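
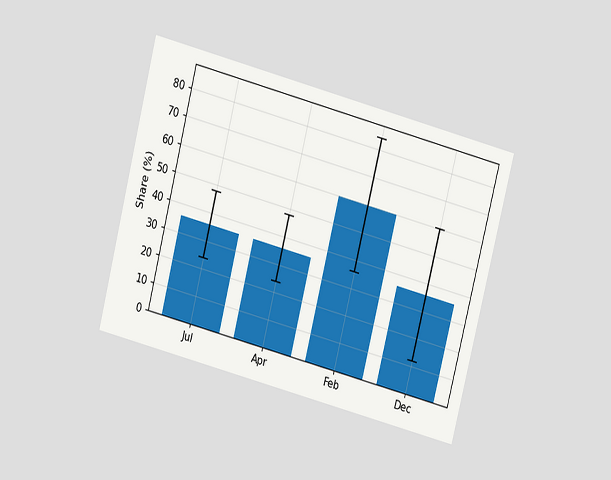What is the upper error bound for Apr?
48%

The chart is tilted about 14° clockwise and viewed slightly from above. The Apr bar's upper whisker reaches 48%.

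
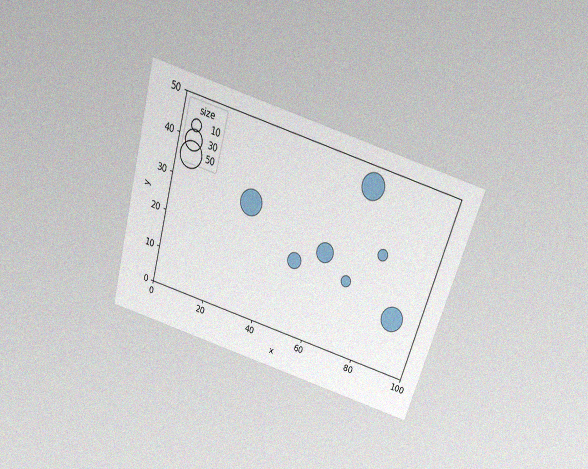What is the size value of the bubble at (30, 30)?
The chart is tilted about 17° clockwise and viewed slightly from above, with some photo noise. Matching the bubble at (30, 30) against the size legend gives 50.

50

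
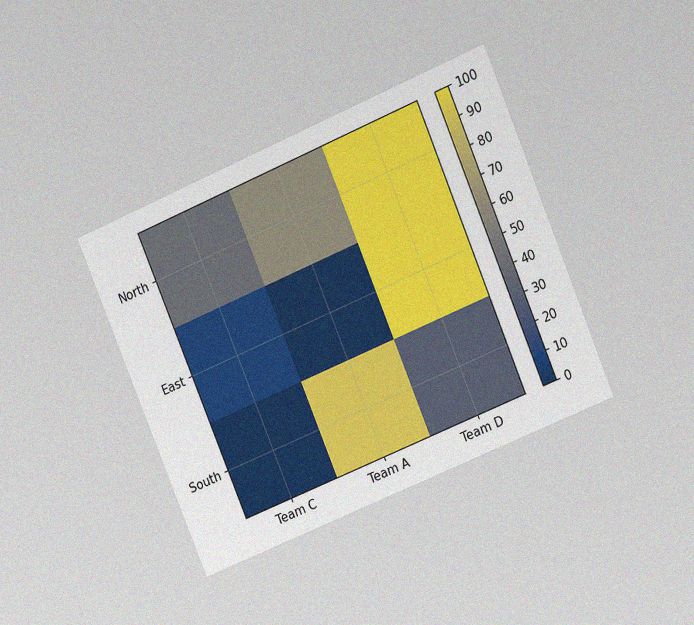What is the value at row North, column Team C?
40

The chart is tilted about 23° counter-clockwise and viewed at a slight angle, with some photo noise. Matching cell (North, Team C) against the colorbar gives 40.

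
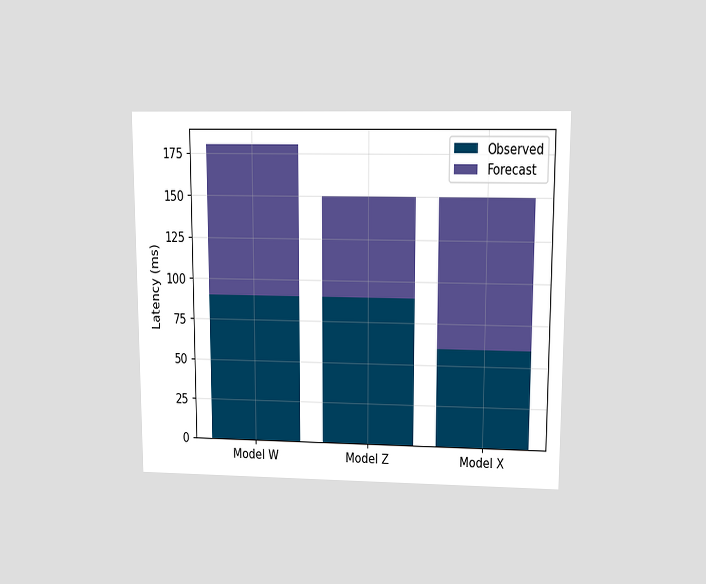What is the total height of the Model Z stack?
150ms

The chart is viewed at a slight angle. The Model Z stack's top reaches 150ms on the y-axis.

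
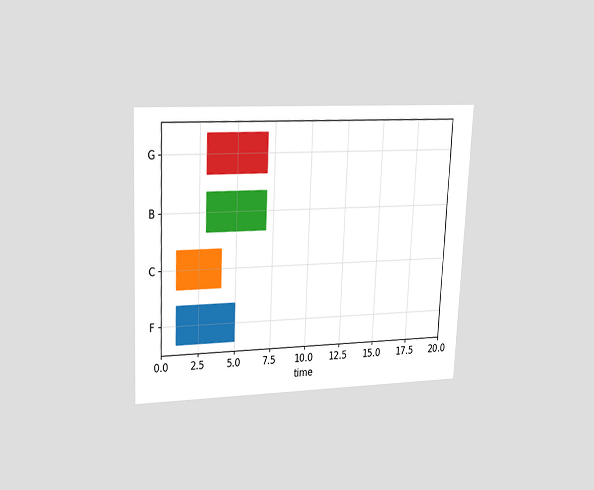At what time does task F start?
1

The chart is tilted about 3° clockwise and viewed at a slight angle. The F bar begins at t=1.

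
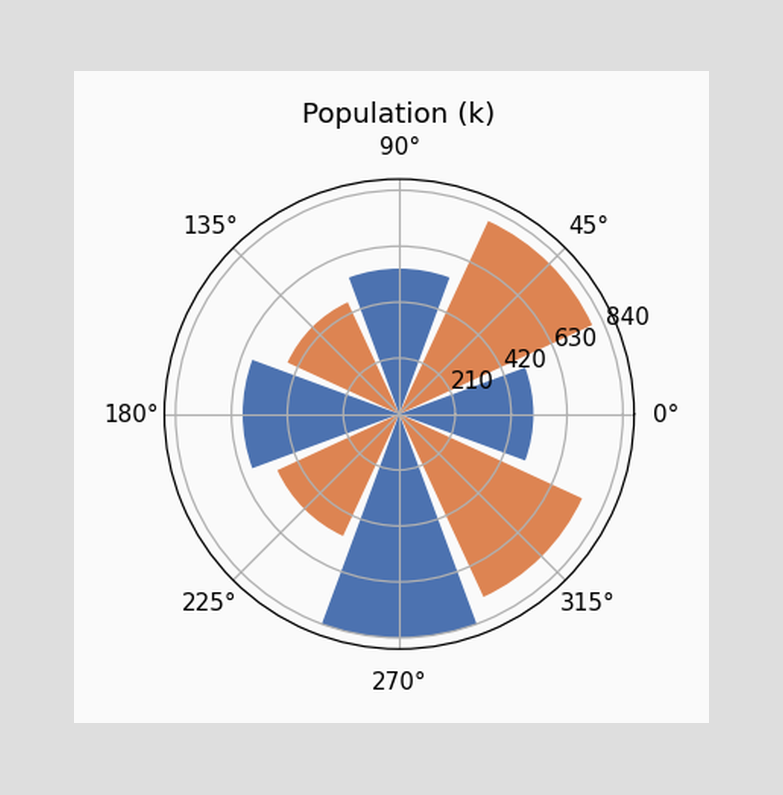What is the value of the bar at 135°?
The bar at 135° reaches 462k on the radial axis.

462k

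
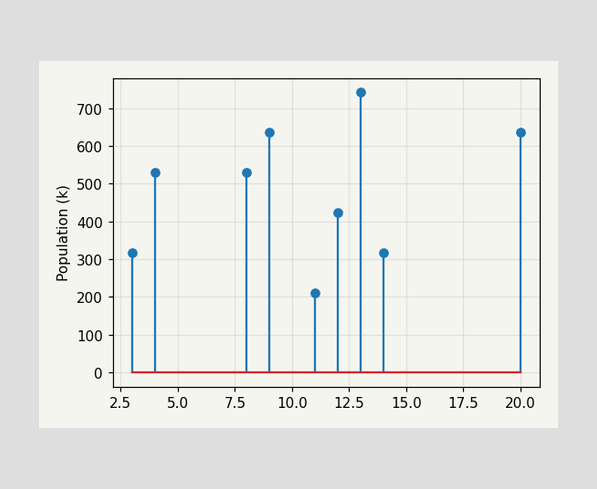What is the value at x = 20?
The stem at x=20 reaches 636k.

636k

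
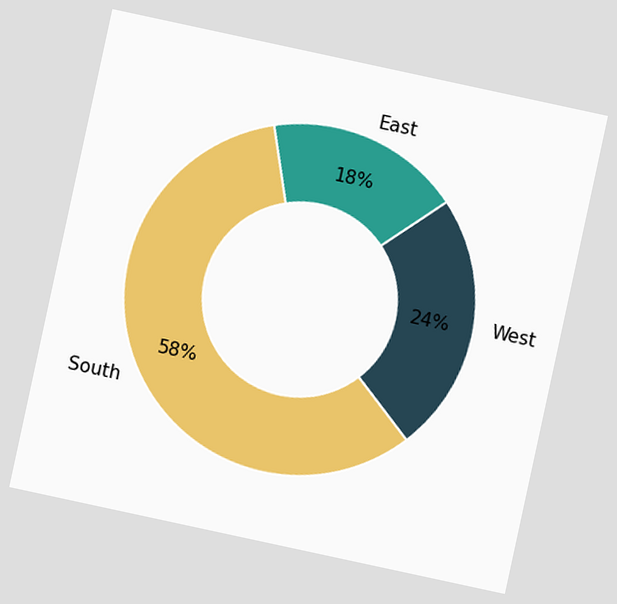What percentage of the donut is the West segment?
The chart is tilted about 12° clockwise. The West segment takes up 24% of the ring.

24%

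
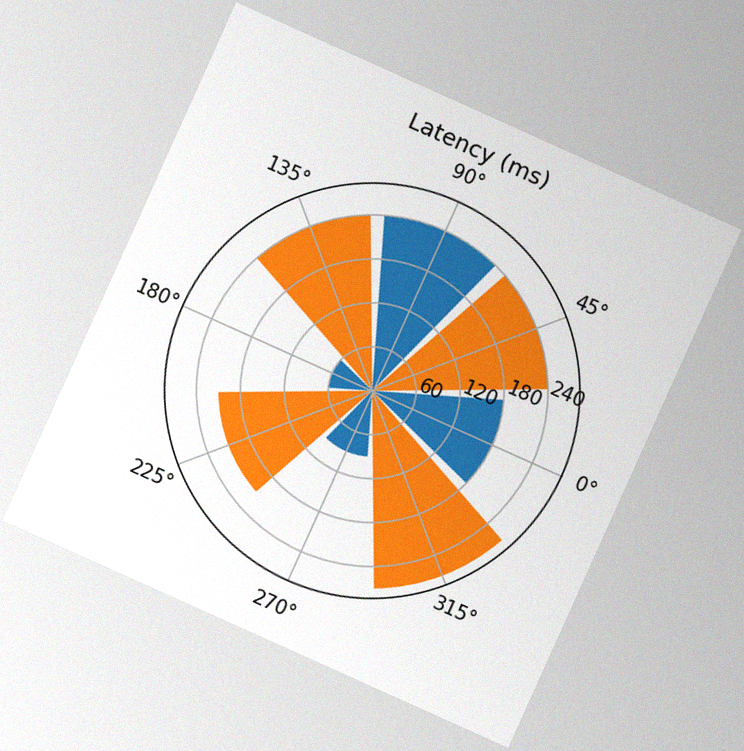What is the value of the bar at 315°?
270ms

The chart is tilted about 24° clockwise, with some photo noise. The bar at 315° reaches 270ms on the radial axis.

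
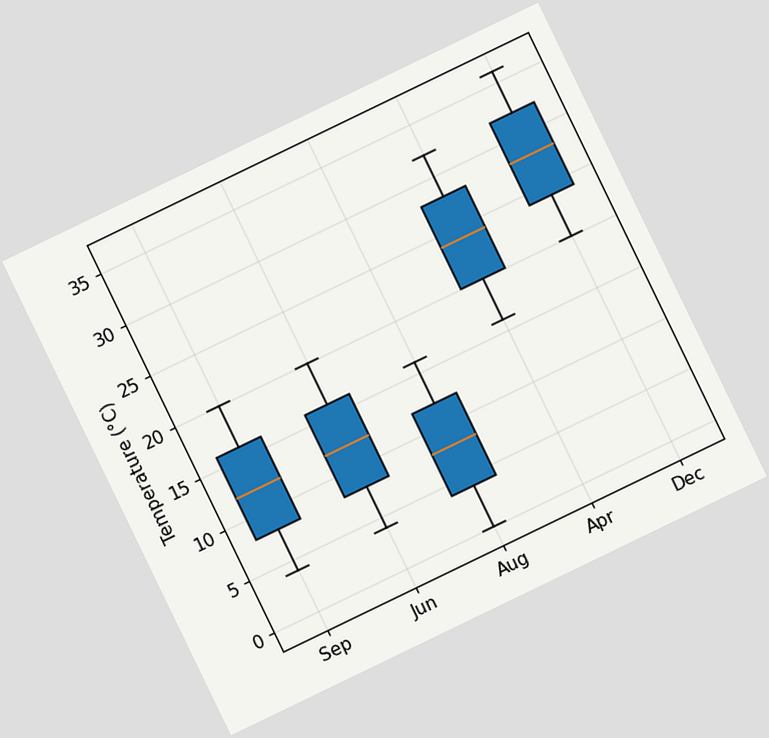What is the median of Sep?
The chart is tilted about 26° counter-clockwise. The median line in the Sep box sits at 12°C.

12°C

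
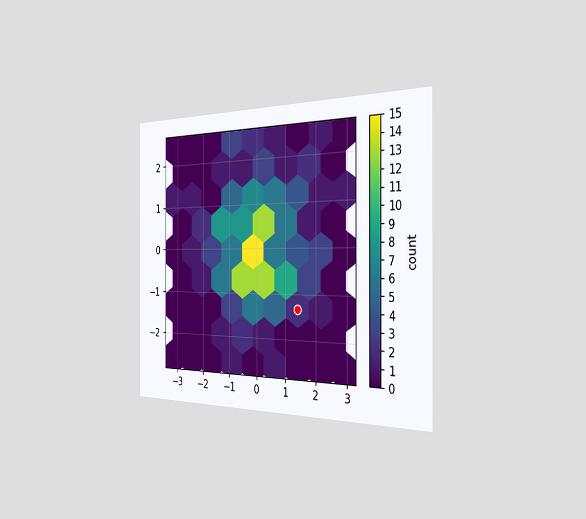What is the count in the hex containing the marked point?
The chart is viewed slightly from the right. The marked hex reads 2 on the colorbar.

2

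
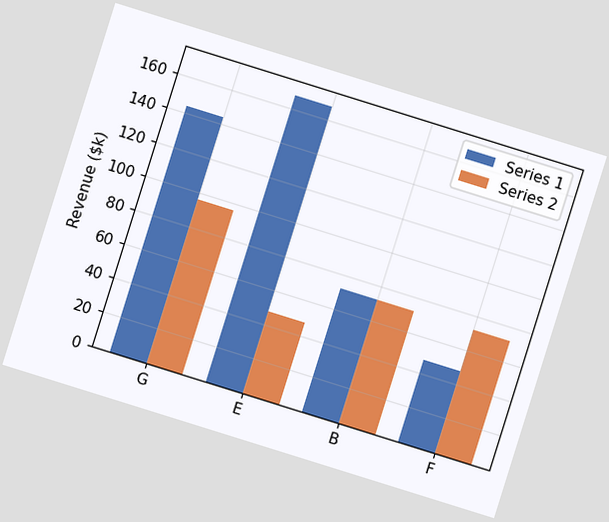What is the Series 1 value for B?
$72k

The chart is tilted about 17° clockwise. The Series 1 bar at B reaches $72k on the y-axis.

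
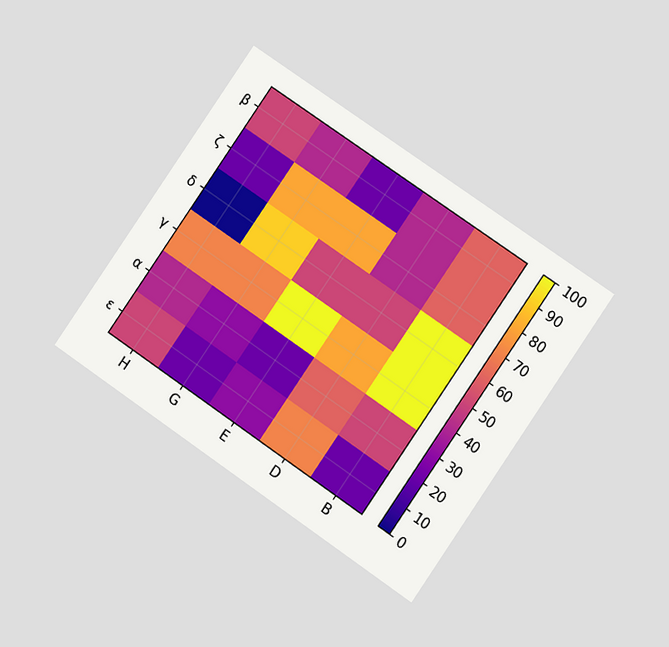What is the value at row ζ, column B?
The chart is tilted about 34° clockwise and viewed at a slight angle. Matching cell (ζ, B) against the colorbar gives 60.

60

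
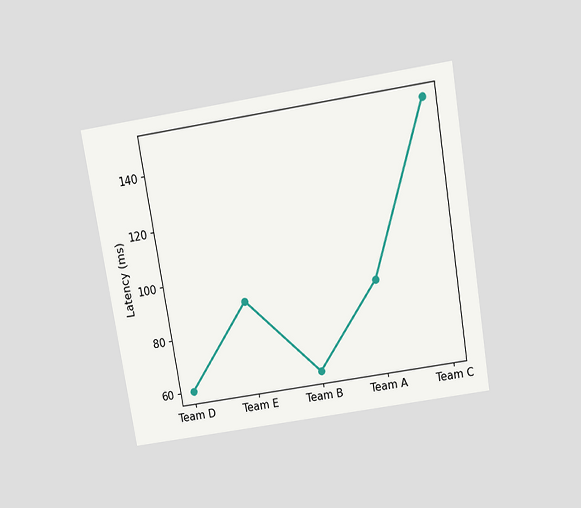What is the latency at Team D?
60ms

The chart is tilted about 9° counter-clockwise and viewed slightly from above. At Team D, the line is at 60ms.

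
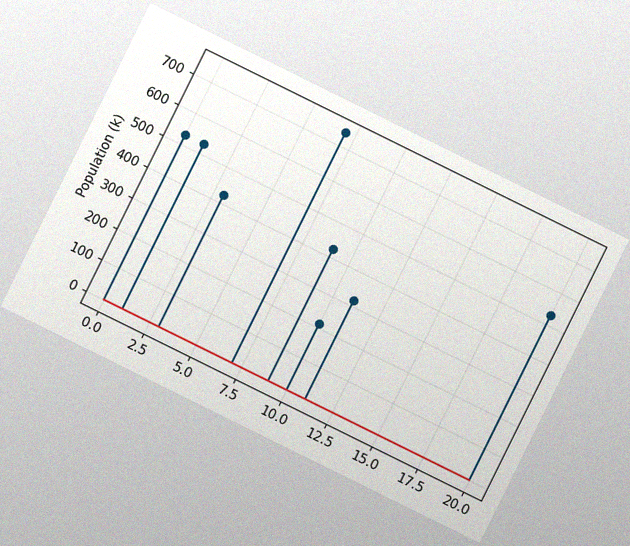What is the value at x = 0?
530k

The chart is tilted about 26° clockwise, with some photo noise. The stem at x=0 reaches 530k.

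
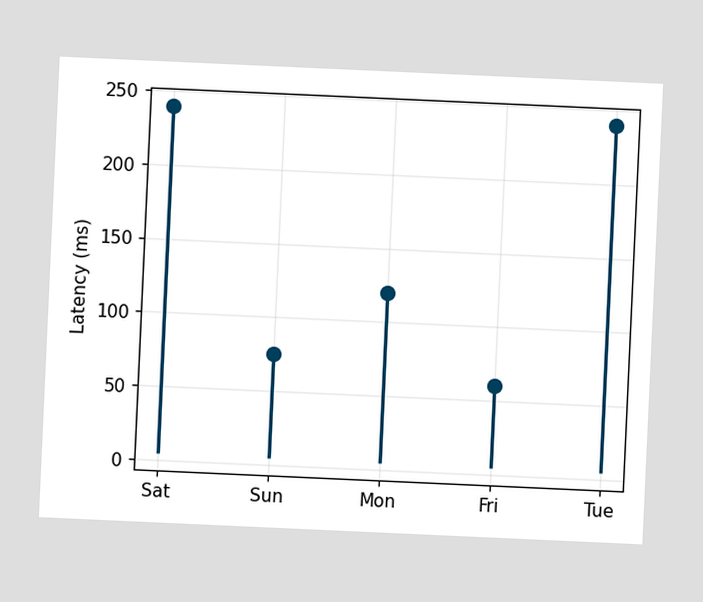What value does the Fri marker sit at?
The chart is tilted about 3° clockwise. The Fri marker sits at 60ms.

60ms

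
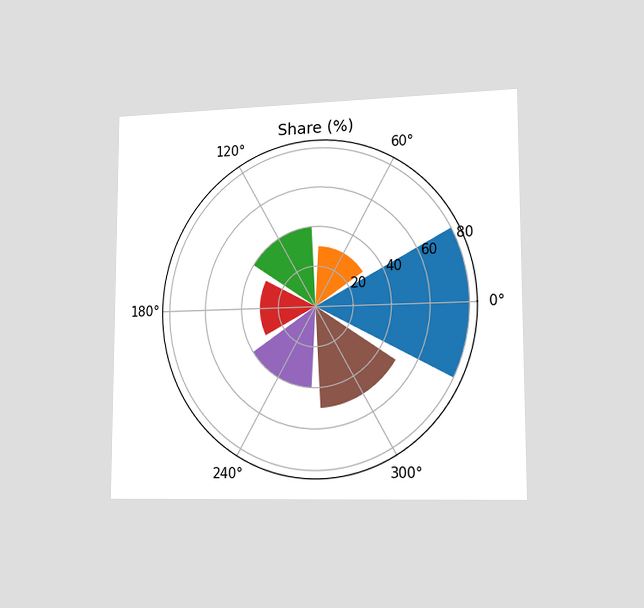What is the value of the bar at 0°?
The chart is viewed slightly from the right. The bar at 0° reaches 80% on the radial axis.

80%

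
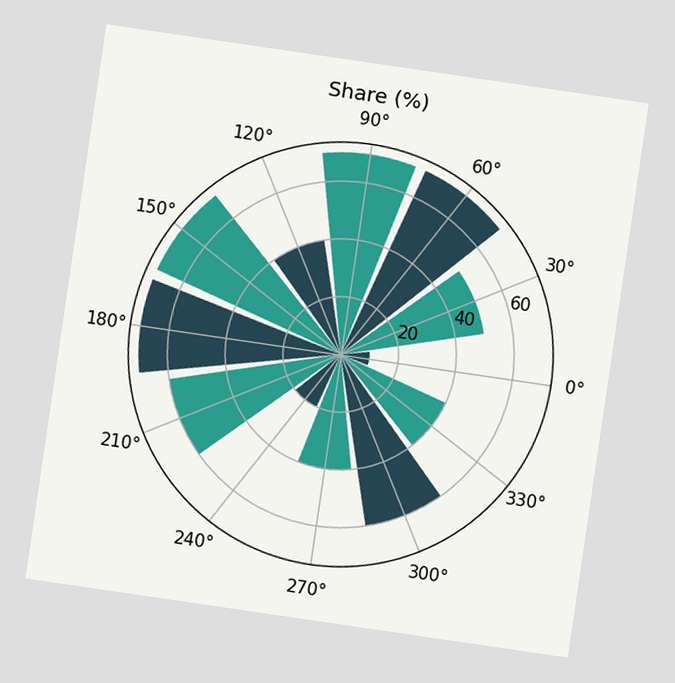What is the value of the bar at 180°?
70%

The chart is tilted about 8° clockwise. The bar at 180° reaches 70% on the radial axis.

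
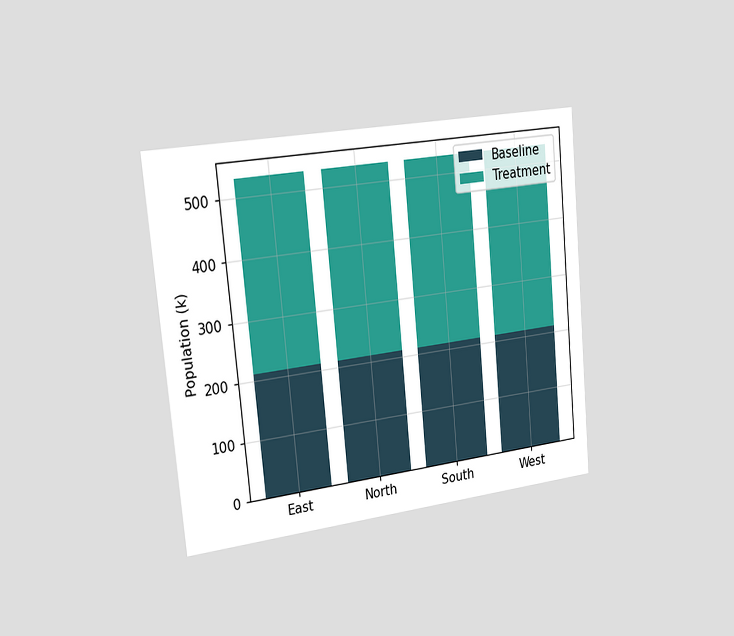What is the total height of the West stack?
The chart is tilted about 5° counter-clockwise and viewed slightly from the left. The West stack's top reaches 530k on the y-axis.

530k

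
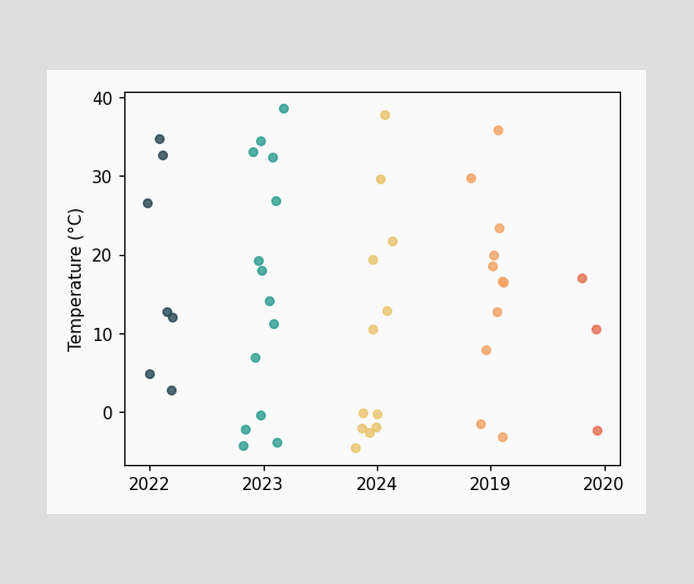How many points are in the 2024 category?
12

Counting the markers in the 2024 column gives 12.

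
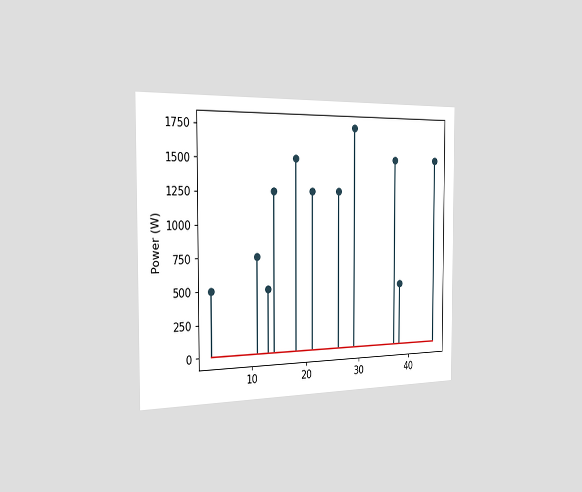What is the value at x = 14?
The chart is viewed slightly from the left. The stem at x=14 reaches 1250W.

1250W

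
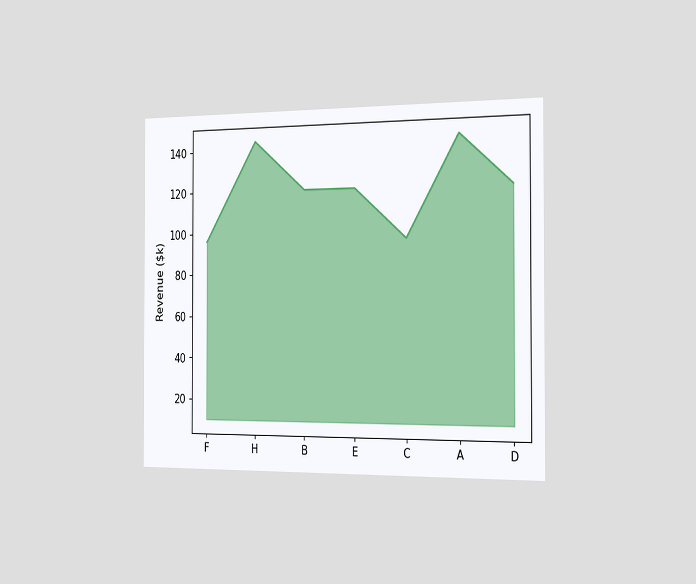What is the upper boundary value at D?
$120k

The chart is viewed slightly from the right. At D the upper boundary is at $120k.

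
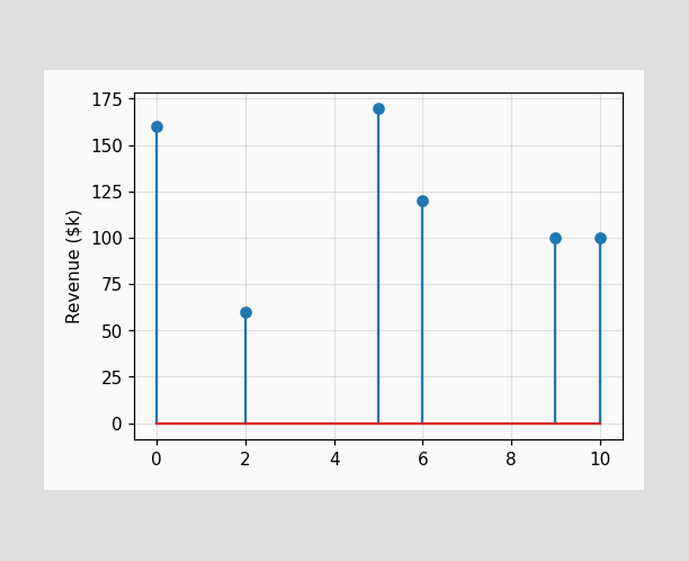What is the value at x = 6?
The stem at x=6 reaches $120k.

$120k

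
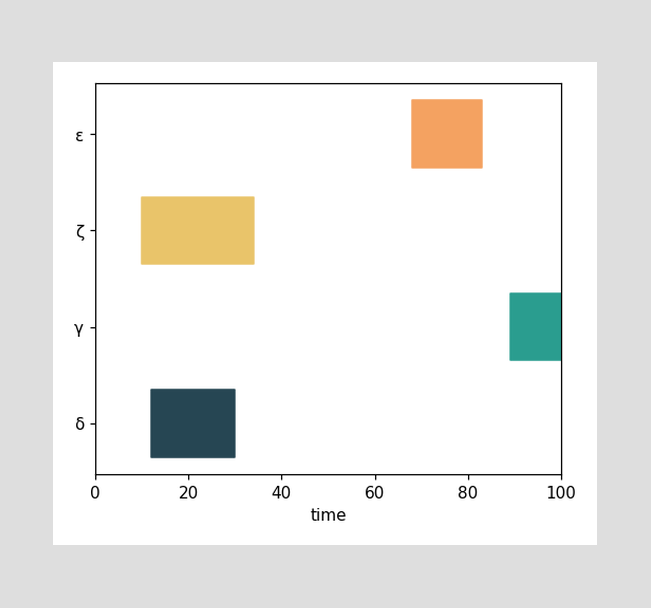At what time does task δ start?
12

The δ bar begins at t=12.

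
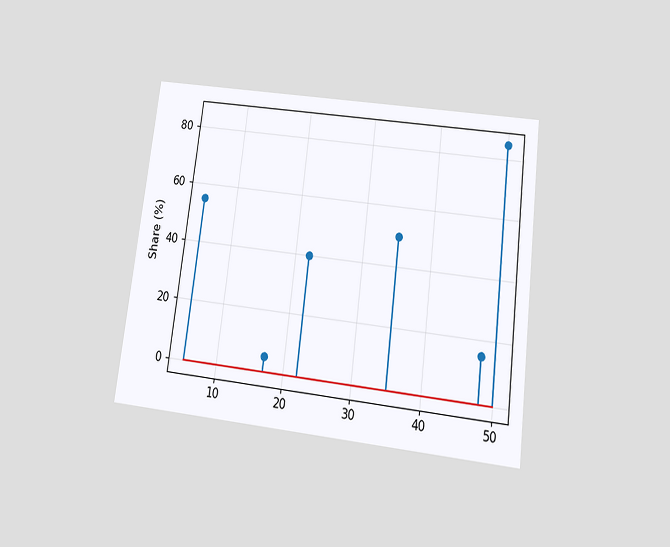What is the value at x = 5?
The chart is tilted about 7° clockwise and viewed slightly from below. The stem at x=5 reaches 55%.

55%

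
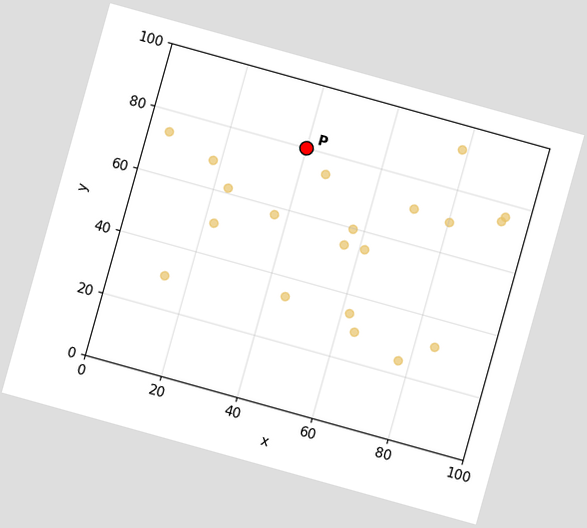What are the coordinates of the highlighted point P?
The chart is tilted about 16° clockwise. Following the gridlines from P to each axis, P sits at (40, 80).

(40, 80)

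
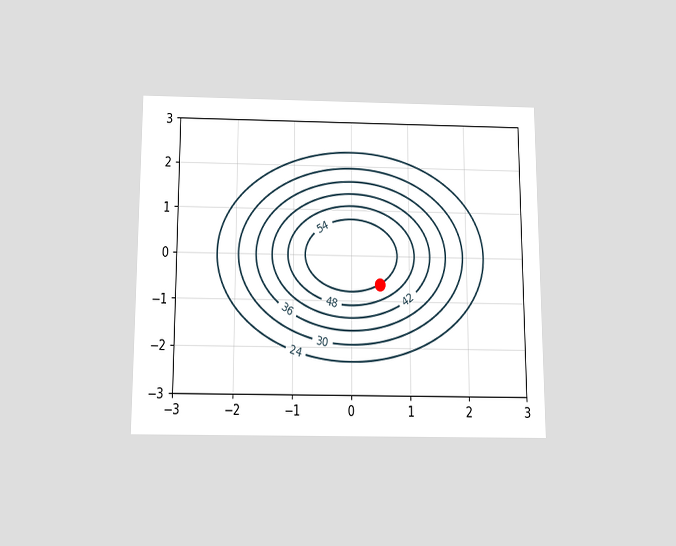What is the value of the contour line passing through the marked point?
The chart is viewed slightly from below. The marked point sits on the contour labelled 54.

54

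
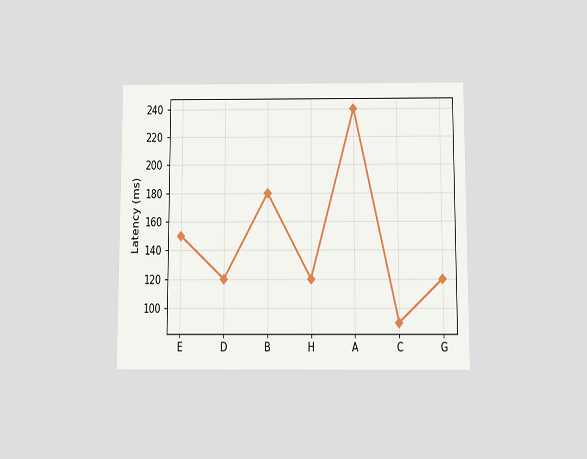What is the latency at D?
120ms

The chart is viewed slightly from below. At D, the line is at 120ms.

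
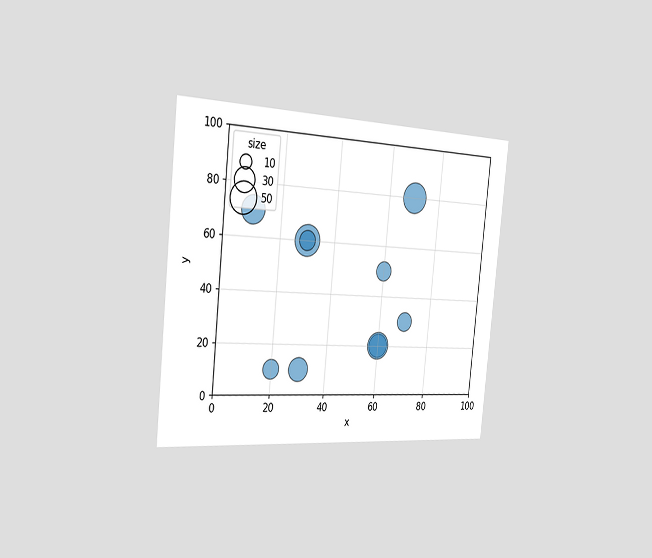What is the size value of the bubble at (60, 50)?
20

The chart is tilted about 6° clockwise and viewed slightly from the left. Matching the bubble at (60, 50) against the size legend gives 20.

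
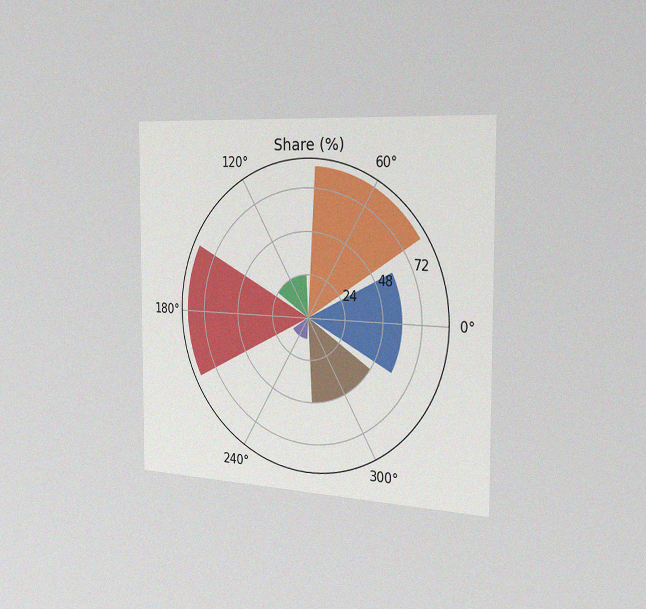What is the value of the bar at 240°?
12%

The chart is viewed slightly from the right, with some photo noise. The bar at 240° reaches 12% on the radial axis.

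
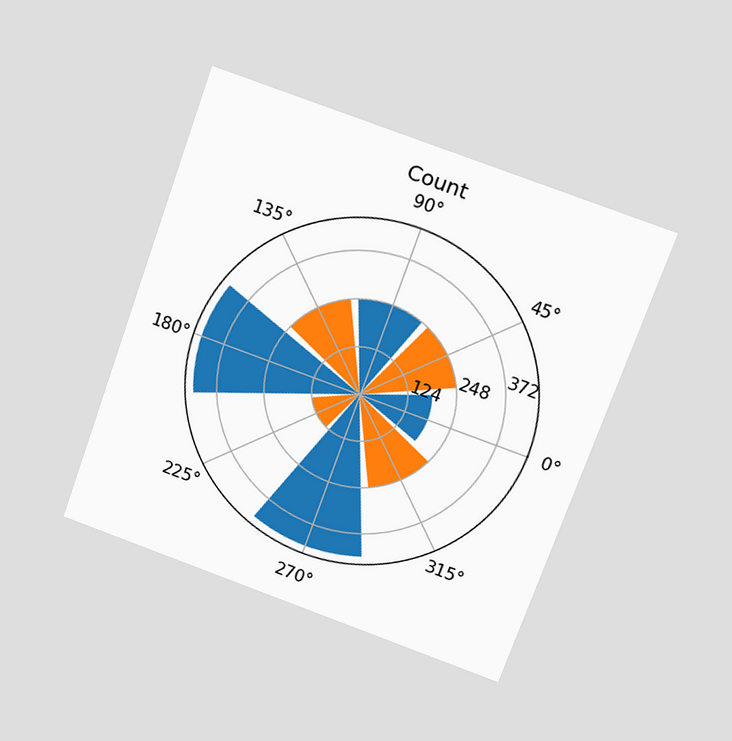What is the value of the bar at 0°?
186

The chart is tilted about 20° clockwise and viewed slightly from above. The bar at 0° reaches 186 on the radial axis.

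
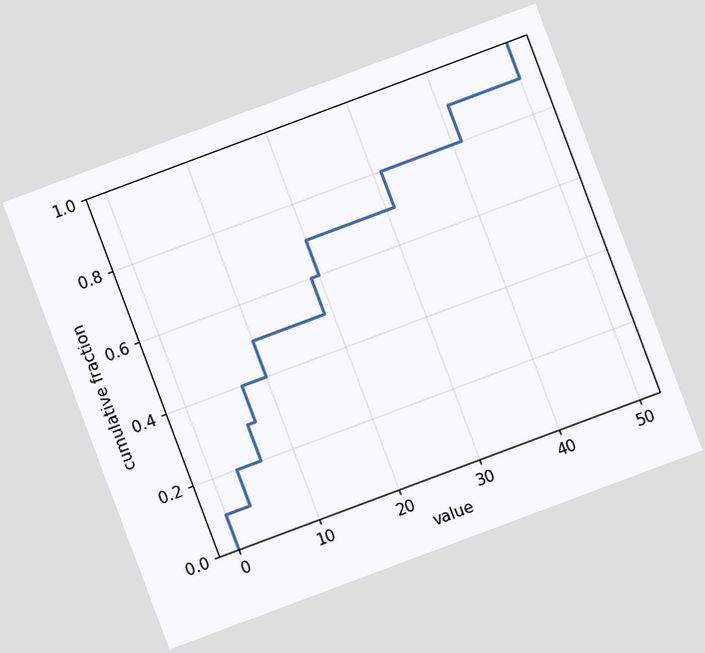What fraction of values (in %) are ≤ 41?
The chart is tilted about 20° counter-clockwise. At x=41 the ECDF step is at 90%.

90%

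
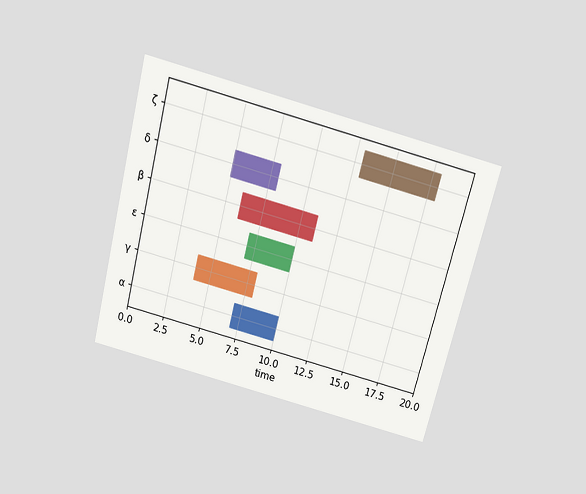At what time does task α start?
7

The chart is tilted about 14° clockwise and viewed slightly from above. The α bar begins at t=7.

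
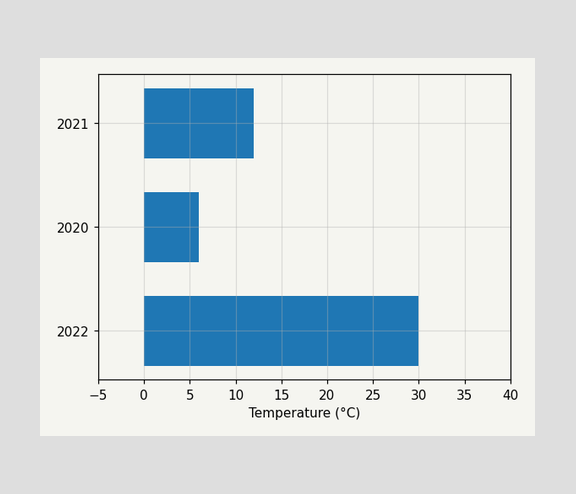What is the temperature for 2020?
6°C

Reading along the chart's x-axis, the 2020 bar reaches 6°C.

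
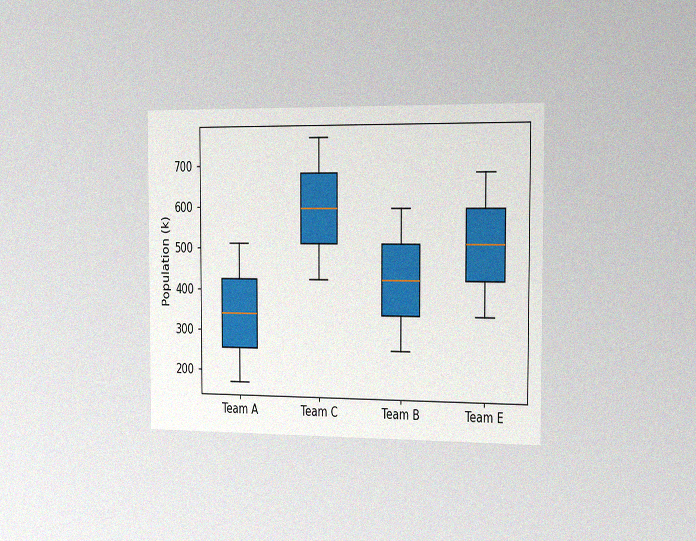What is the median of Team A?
The chart is viewed slightly from the right, with some photo noise. The median line in the Team A box sits at 340k.

340k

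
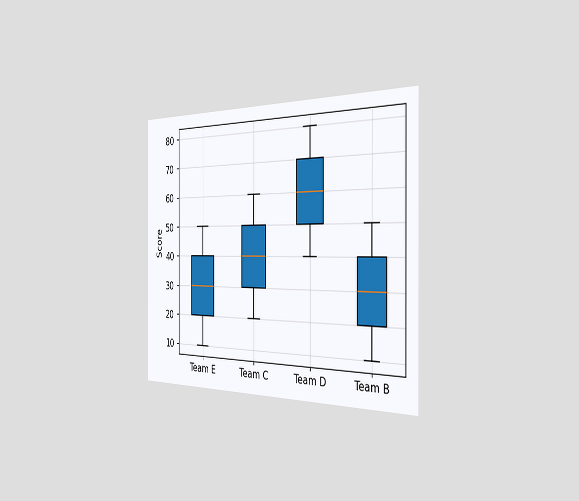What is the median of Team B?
30

The chart is viewed slightly from the right. The median line in the Team B box sits at 30.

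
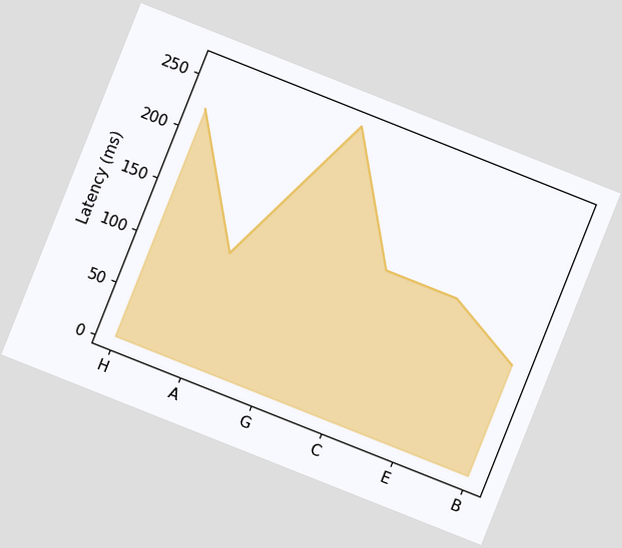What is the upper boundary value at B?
111ms

The chart is tilted about 22° clockwise. At B the upper boundary is at 111ms.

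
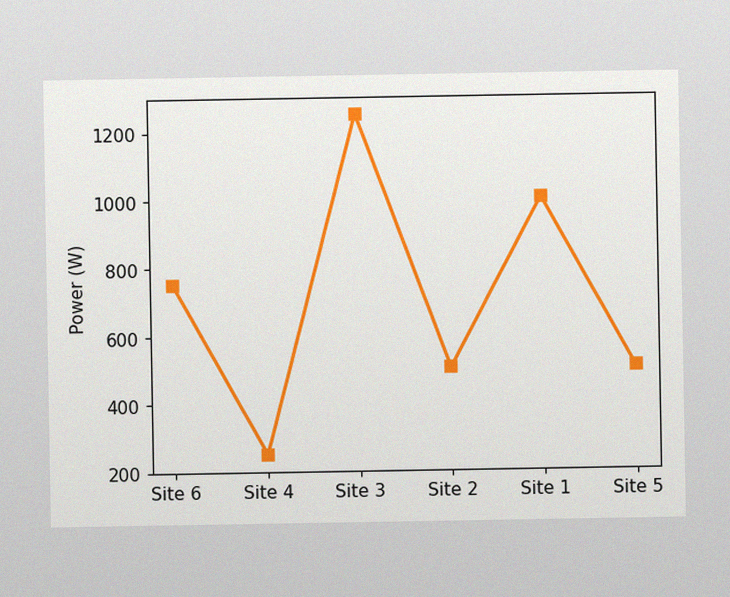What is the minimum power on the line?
250W

The image has some photo noise and uneven lighting. The lowest point is at Site 4, and reading across to the y-axis gives 250W.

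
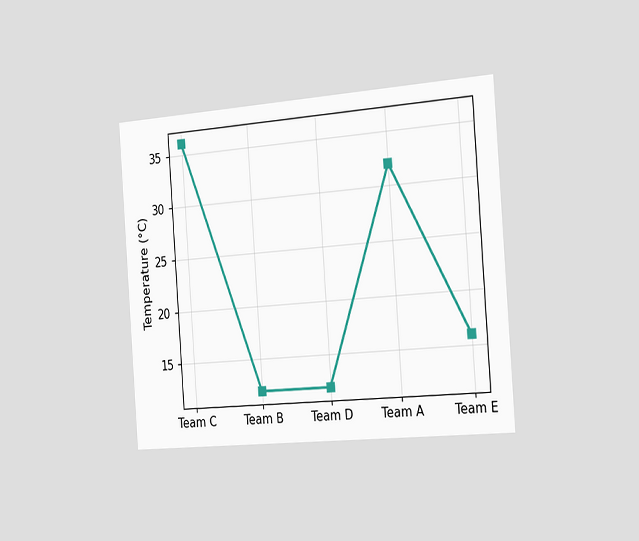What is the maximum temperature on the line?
36°C

The chart is tilted about 4° counter-clockwise and viewed slightly from the right. The highest point is at Team C, and reading across to the y-axis gives 36°C.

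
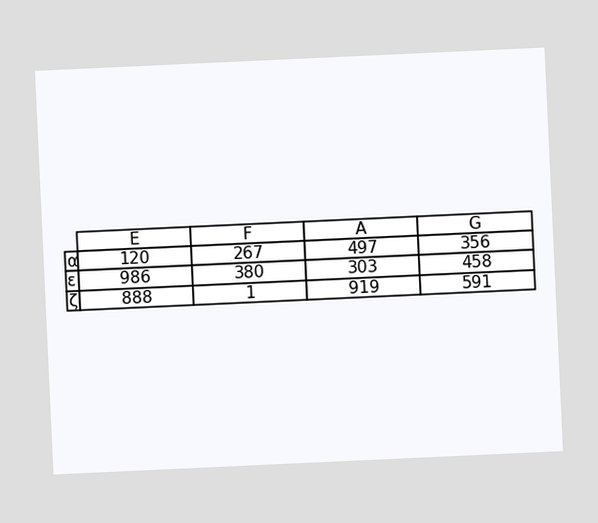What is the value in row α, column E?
120

The chart is tilted about 3° counter-clockwise. The (α, E) cell reads 120.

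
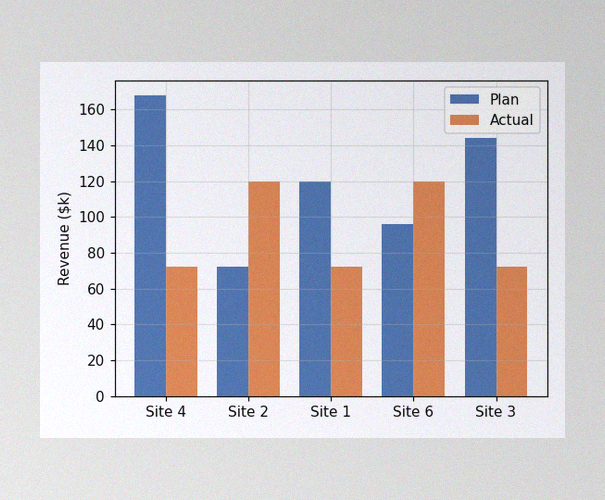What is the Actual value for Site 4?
The image has some photo noise and uneven lighting. The Actual bar at Site 4 reaches $72k on the y-axis.

$72k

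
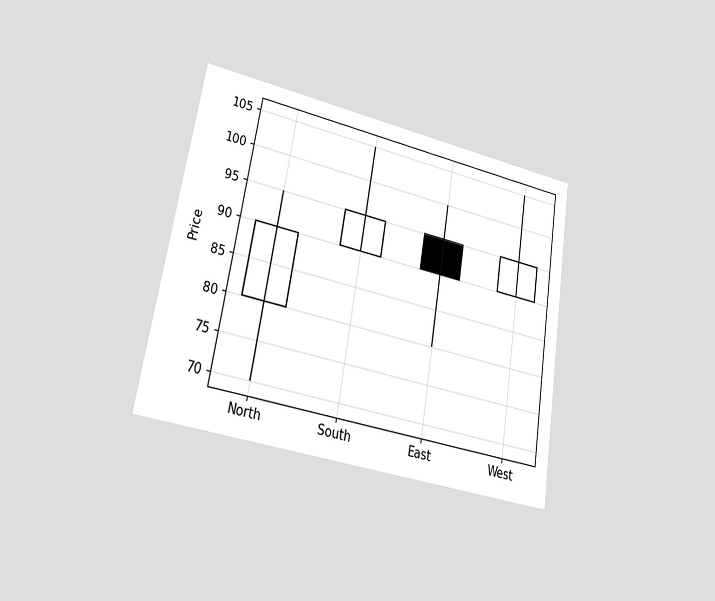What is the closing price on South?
95

The chart is tilted about 9° clockwise and viewed at a slight angle. The South candle closes at 95.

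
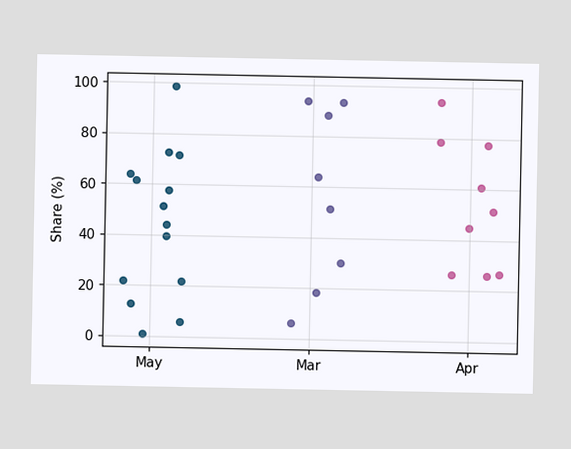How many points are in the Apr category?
Counting the markers in the Apr column gives 9.

9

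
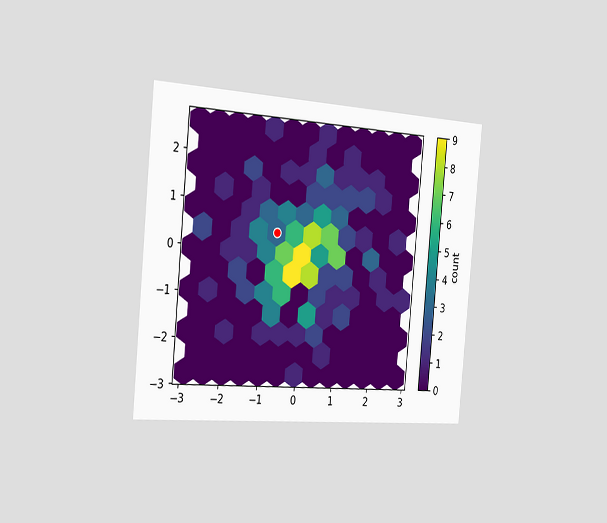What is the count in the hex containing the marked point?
The chart is tilted about 5° clockwise and viewed slightly from the left. The marked hex reads 3 on the colorbar.

3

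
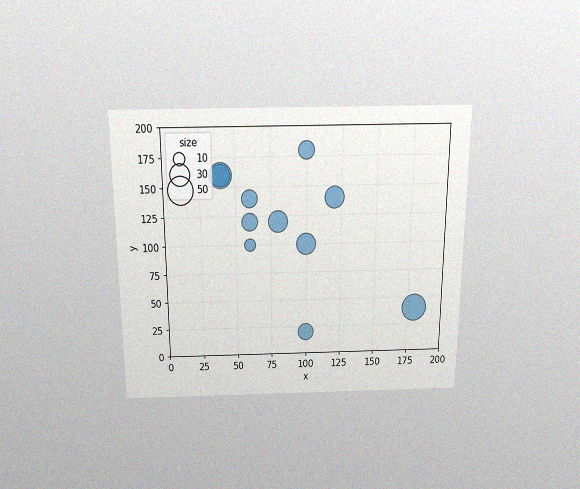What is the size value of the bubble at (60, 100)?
10

The chart is viewed slightly from above, with some photo noise. Matching the bubble at (60, 100) against the size legend gives 10.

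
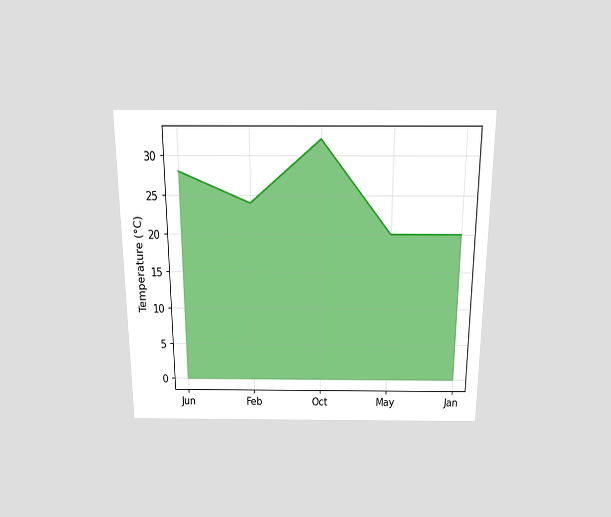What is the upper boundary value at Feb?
24°C

The chart is viewed slightly from above. At Feb the upper boundary is at 24°C.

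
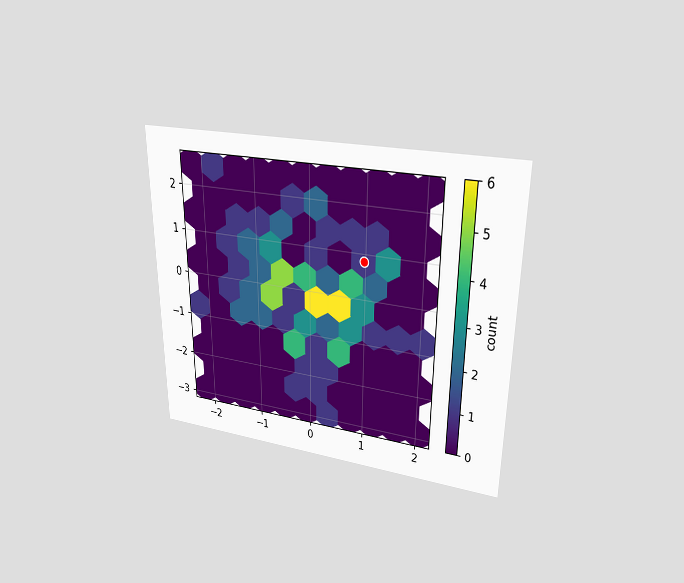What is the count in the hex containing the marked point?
1

The chart is viewed at a slight angle. The marked hex reads 1 on the colorbar.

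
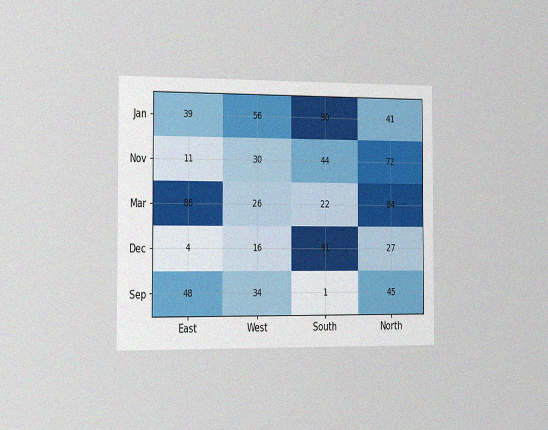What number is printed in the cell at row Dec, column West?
The chart is viewed slightly from the left, with some photo noise. The (Dec, West) cell reads 16.

16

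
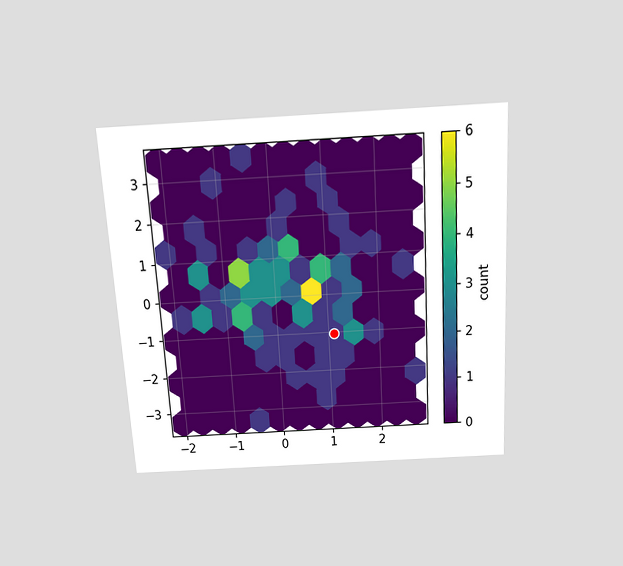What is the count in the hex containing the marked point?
1

The chart is tilted about 3° counter-clockwise and viewed slightly from above. The marked hex reads 1 on the colorbar.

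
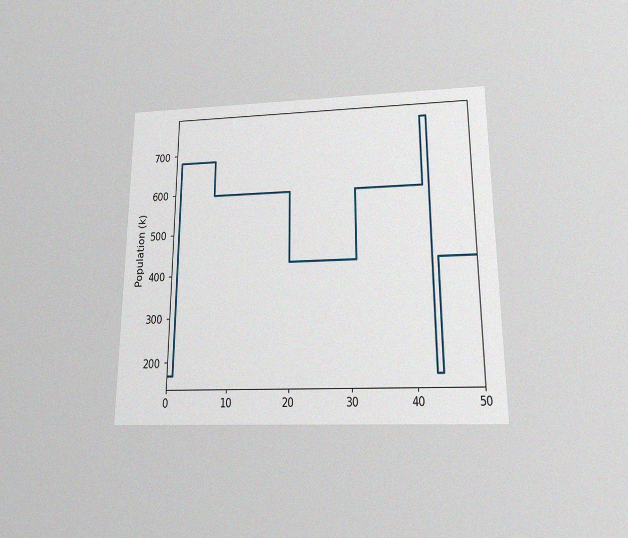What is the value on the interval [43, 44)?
170k

The chart is viewed slightly from below, with some photo noise. On [43, 44) the step sits at 170k.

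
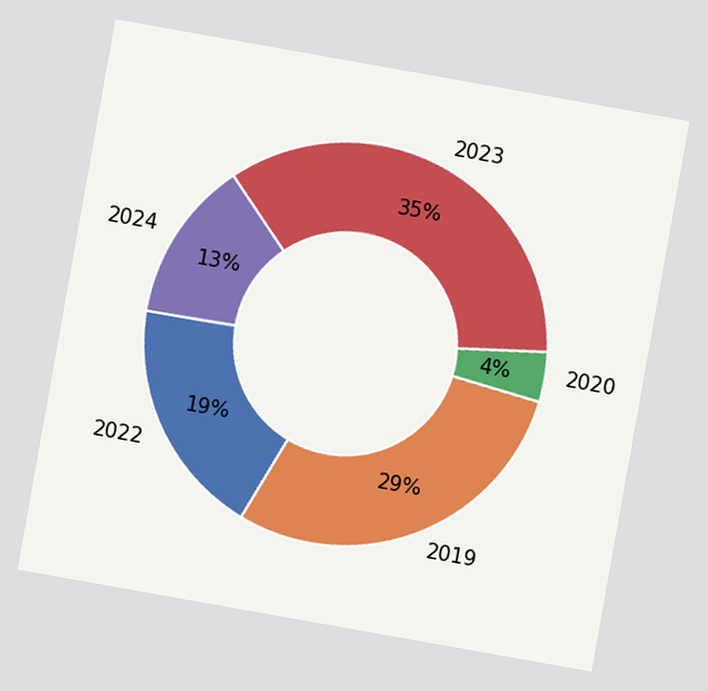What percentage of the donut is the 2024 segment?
13%

The chart is tilted about 10° clockwise. The 2024 segment takes up 13% of the ring.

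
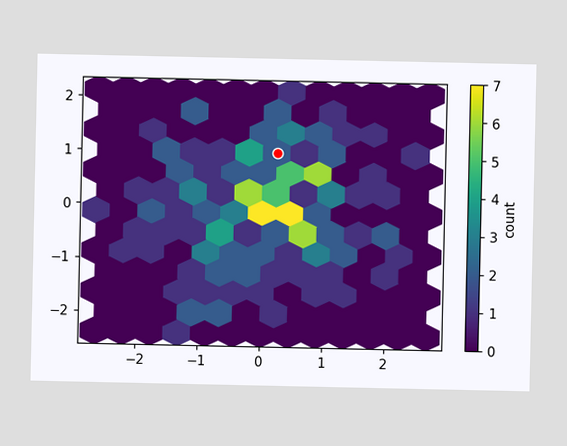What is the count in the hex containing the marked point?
2

The marked hex reads 2 on the colorbar.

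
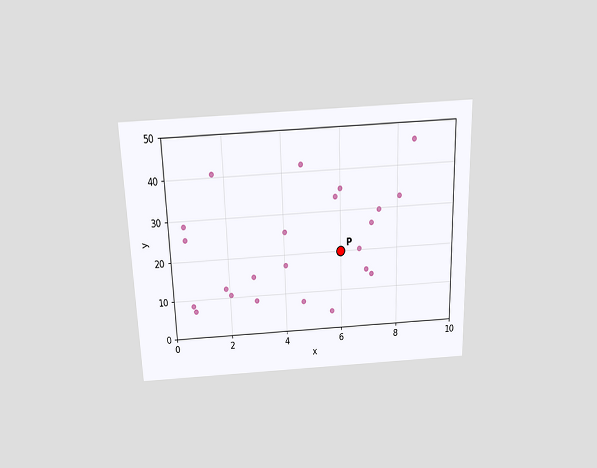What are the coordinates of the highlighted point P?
The chart is viewed slightly from above. Following the gridlines from P to each axis, P sits at (6, 20).

(6, 20)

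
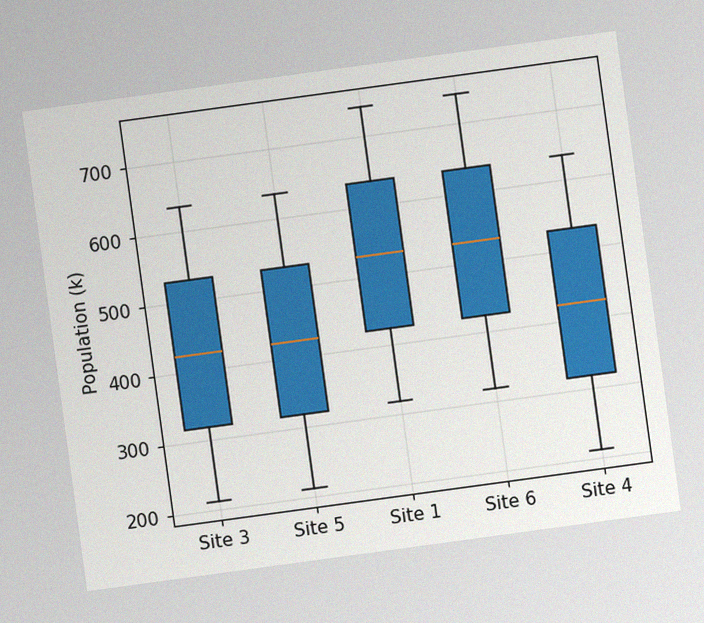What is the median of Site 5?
424k

The chart is tilted about 8° counter-clockwise, with some photo noise. The median line in the Site 5 box sits at 424k.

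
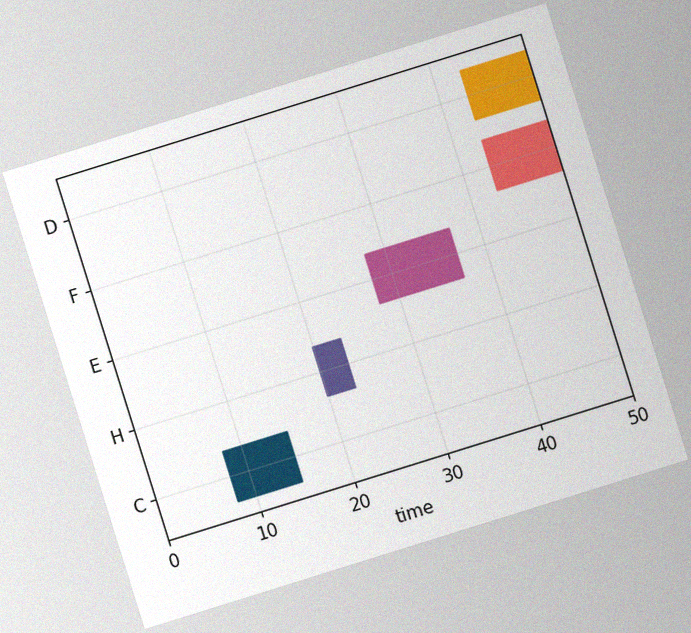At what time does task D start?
The chart is tilted about 17° counter-clockwise, with some photo noise. The D bar begins at t=43.

43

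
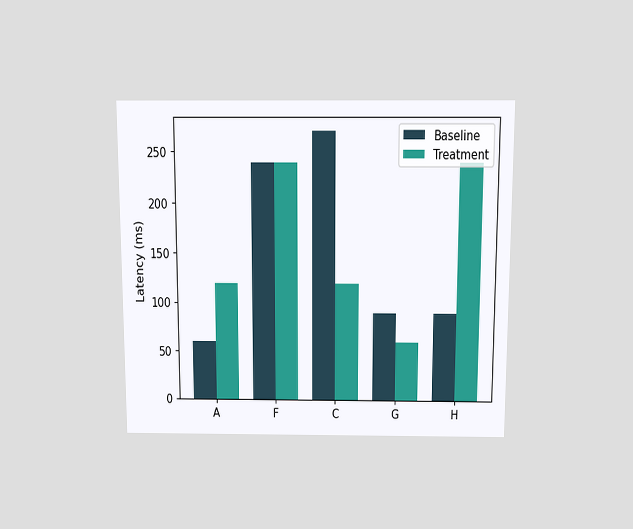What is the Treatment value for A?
The chart is viewed slightly from above. The Treatment bar at A reaches 120ms on the y-axis.

120ms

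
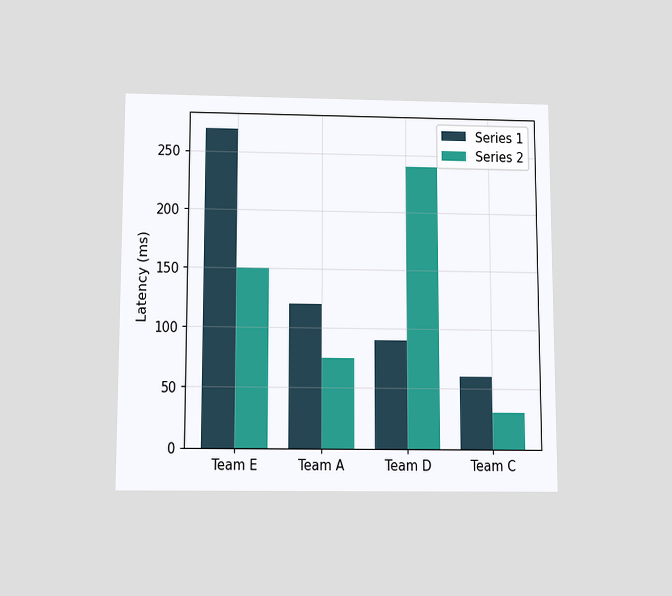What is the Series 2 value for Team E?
150ms

The chart is viewed slightly from below. The Series 2 bar at Team E reaches 150ms on the y-axis.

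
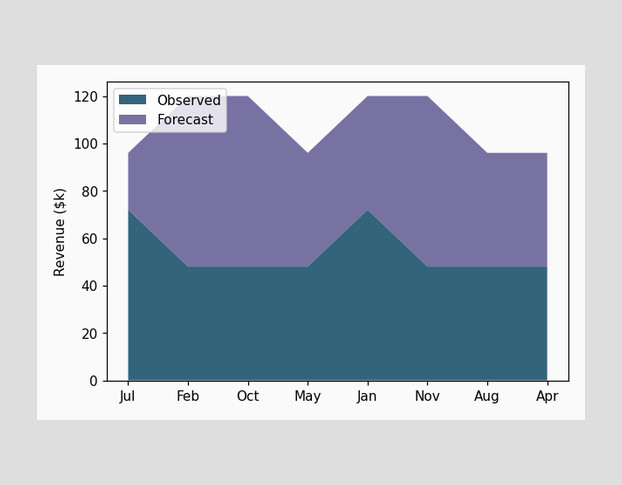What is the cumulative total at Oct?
$120k

The stacked total at Oct reaches $120k.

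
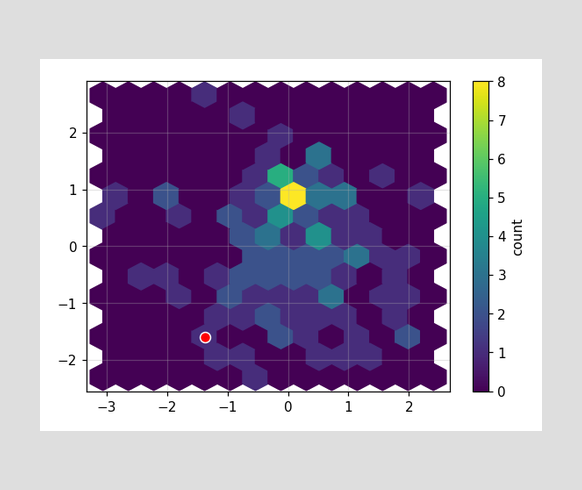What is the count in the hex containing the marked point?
1

The marked hex reads 1 on the colorbar.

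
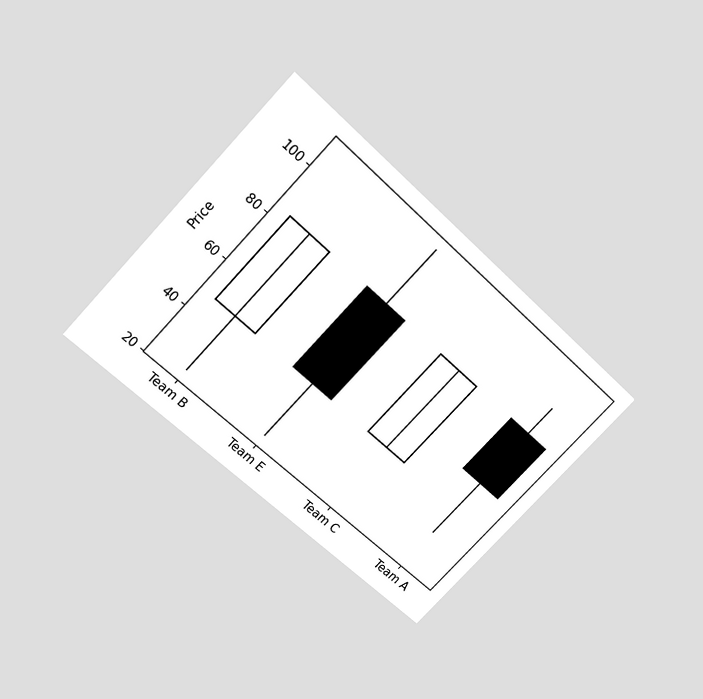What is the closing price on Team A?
The chart is tilted about 43° clockwise and viewed slightly from above. The Team A candle closes at 60.

60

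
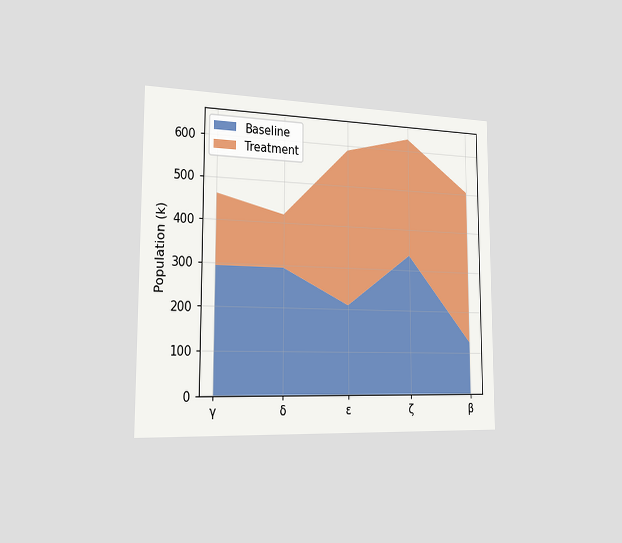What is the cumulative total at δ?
420k

The chart is viewed slightly from the left. The stacked total at δ reaches 420k.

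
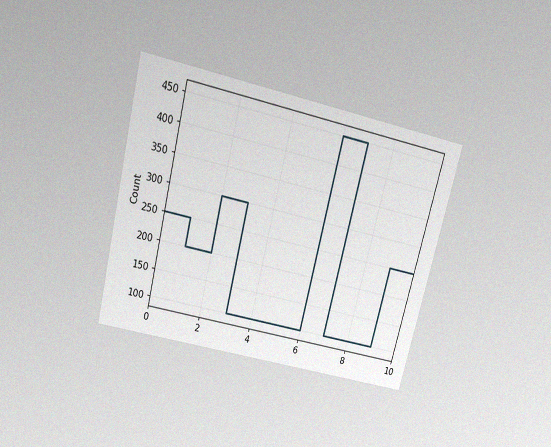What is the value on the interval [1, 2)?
200

The chart is tilted about 14° clockwise and viewed slightly from above, with some photo noise. On [1, 2) the step sits at 200.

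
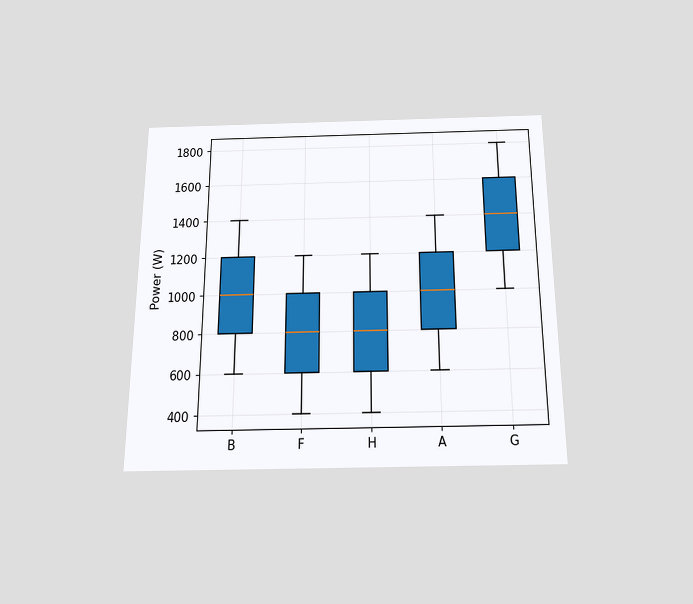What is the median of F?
The chart is viewed slightly from below. The median line in the F box sits at 800W.

800W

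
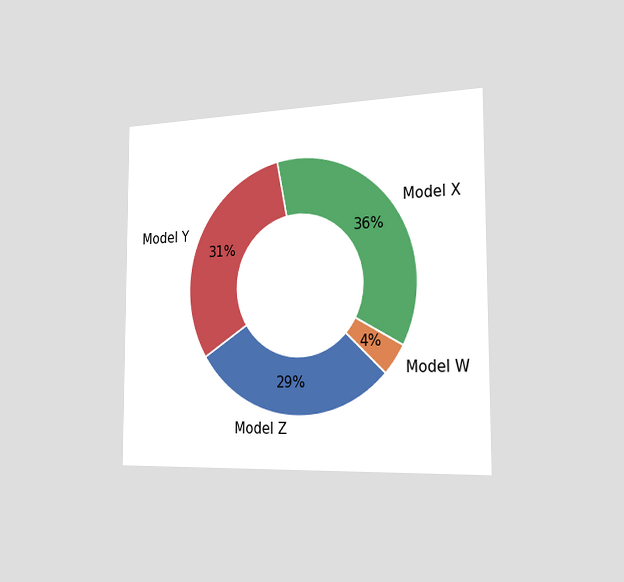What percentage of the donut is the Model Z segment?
29%

The chart is viewed slightly from the right. The Model Z segment takes up 29% of the ring.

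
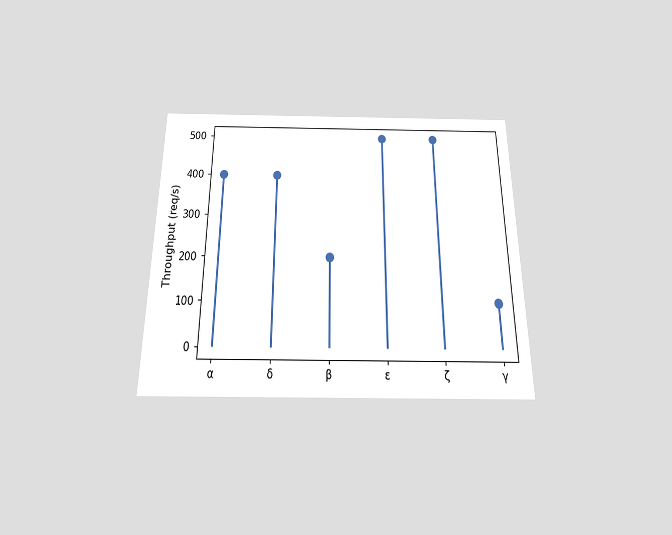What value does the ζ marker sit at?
The chart is viewed slightly from below. The ζ marker sits at 500req/s.

500req/s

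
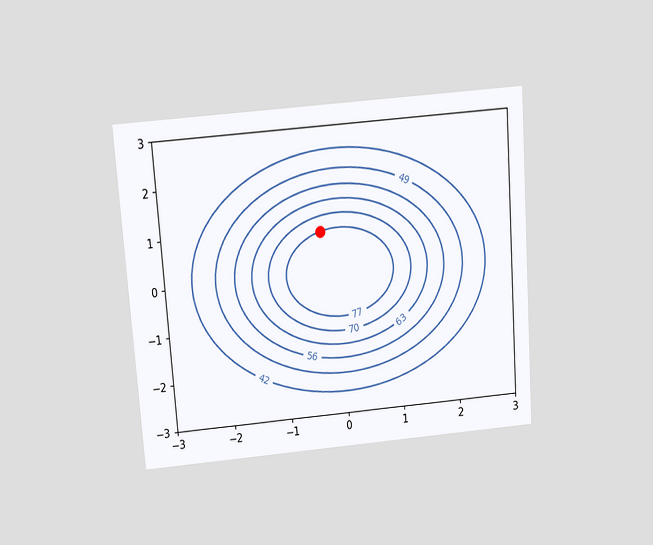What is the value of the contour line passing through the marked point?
The chart is tilted about 4° counter-clockwise and viewed slightly from above. The marked point sits on the contour labelled 77.

77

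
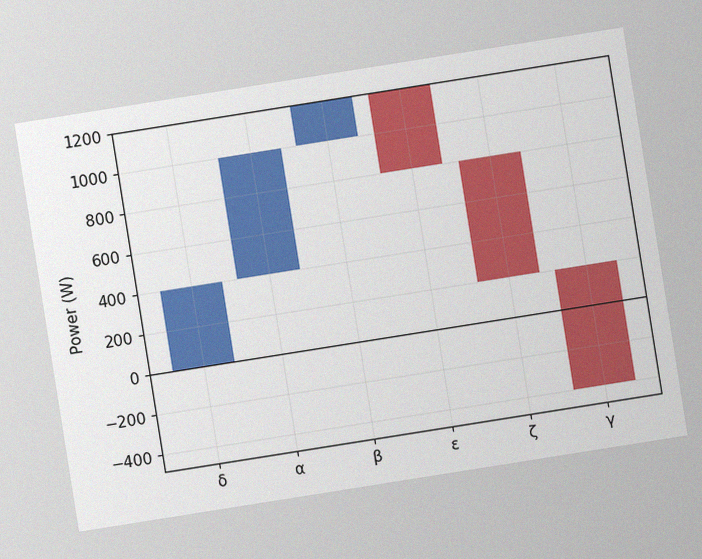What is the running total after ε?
800W

The chart is tilted about 9° counter-clockwise, with some photo noise. After ε the running total reaches 800W.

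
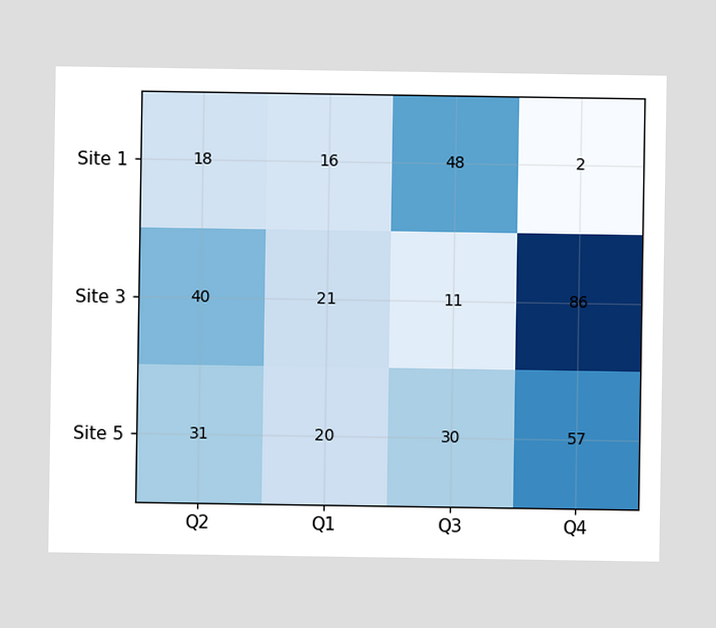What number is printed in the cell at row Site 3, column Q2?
The (Site 3, Q2) cell reads 40.

40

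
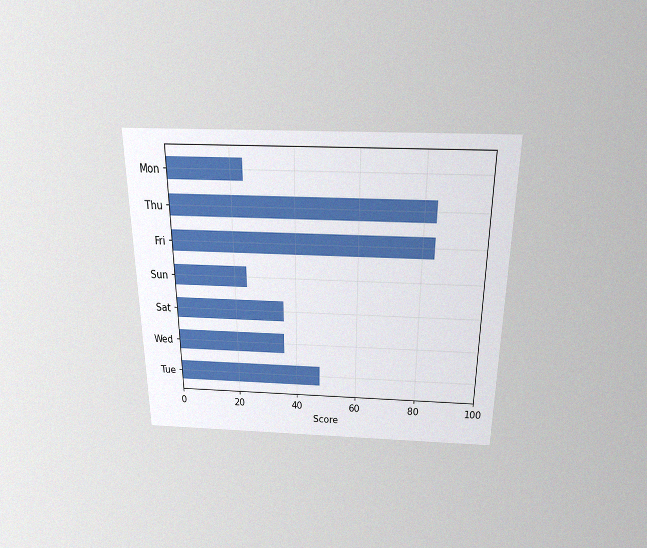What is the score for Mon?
The chart is viewed slightly from above, with some photo noise. Reading along the chart's x-axis, the Mon bar reaches 24.

24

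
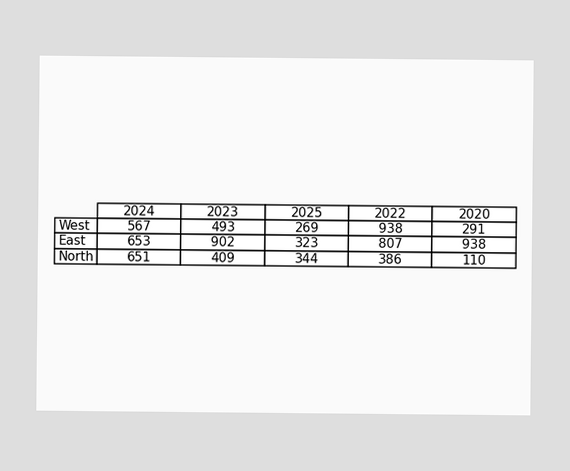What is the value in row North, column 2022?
386

The (North, 2022) cell reads 386.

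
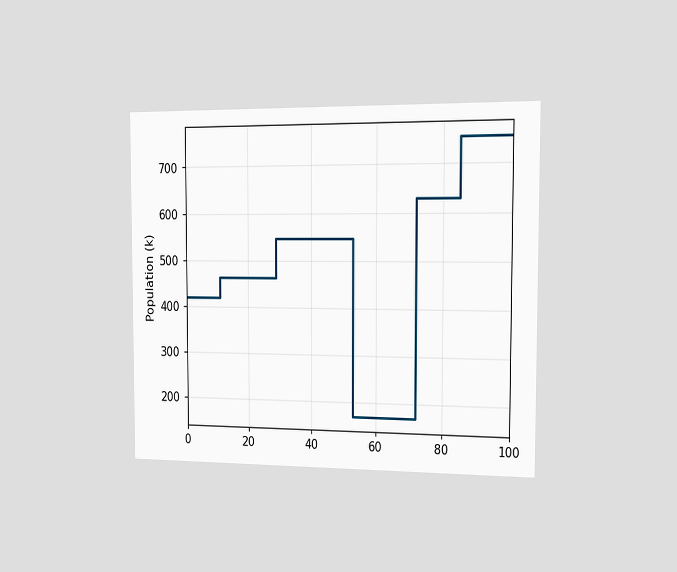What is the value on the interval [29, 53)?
The chart is viewed slightly from the right. On [29, 53) the step sits at 546k.

546k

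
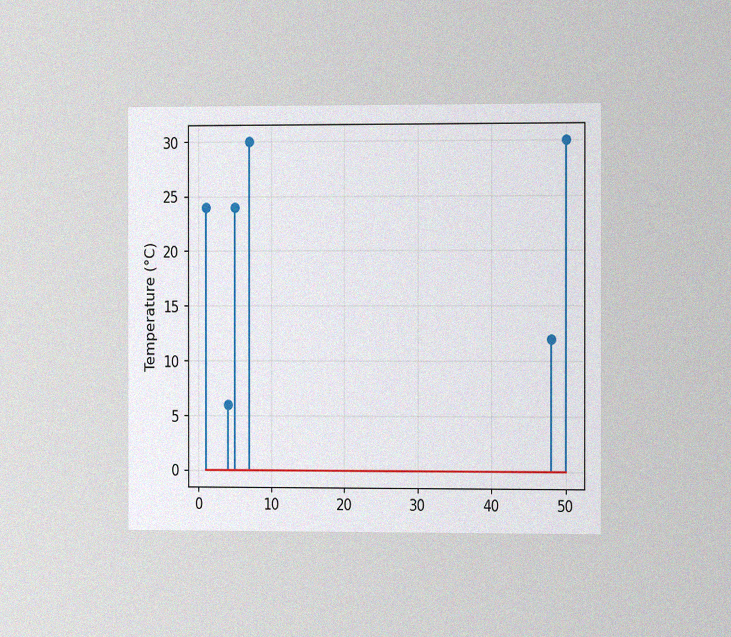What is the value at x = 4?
The chart is viewed slightly from the right, with some photo noise. The stem at x=4 reaches 6°C.

6°C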